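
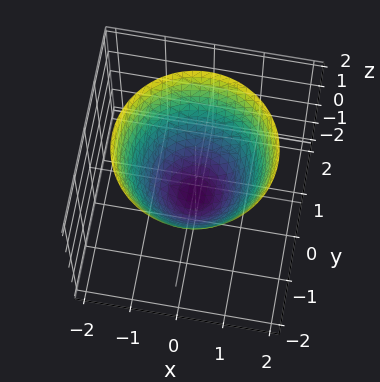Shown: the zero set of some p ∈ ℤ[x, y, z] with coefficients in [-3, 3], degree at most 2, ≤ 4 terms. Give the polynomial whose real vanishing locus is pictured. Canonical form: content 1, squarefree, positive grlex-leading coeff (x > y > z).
1. The degree is 2 — no degree-1 surface has this shape.
2. By symmetry, the z-axis is an axis of rotation, so x and y enter only as x² + y².
3. Against the integer gridlines: a circular section at z = 1 has radius between 1 and 2.
4. Assembling these constraints gives the stated polynomial.

3*x^2 + 3*y^2 - 3*z - 2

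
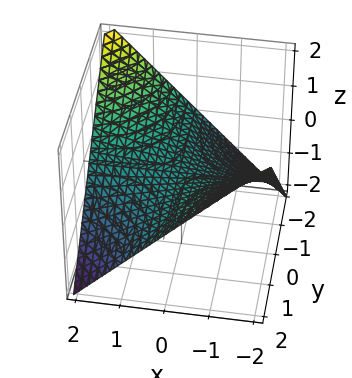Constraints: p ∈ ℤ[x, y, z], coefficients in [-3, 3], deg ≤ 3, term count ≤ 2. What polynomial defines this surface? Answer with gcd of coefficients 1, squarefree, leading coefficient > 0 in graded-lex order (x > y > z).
x*y + 2*z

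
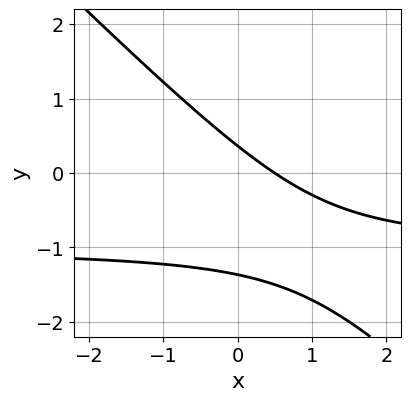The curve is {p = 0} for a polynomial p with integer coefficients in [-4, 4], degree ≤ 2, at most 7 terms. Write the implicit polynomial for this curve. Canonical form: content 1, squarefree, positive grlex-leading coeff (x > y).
First, degree: the shape is more complex than any degree-1 curve, so deg p = 2.
Finally, putting this together gives p.

2*x*y + 2*y^2 + 2*x + 2*y - 1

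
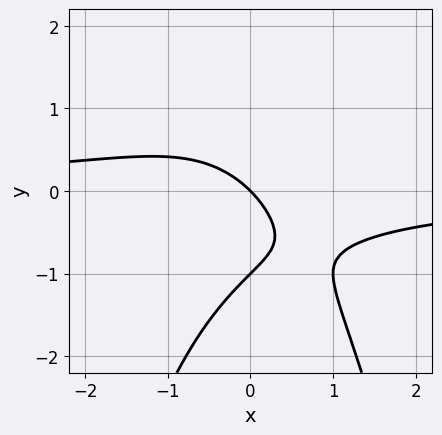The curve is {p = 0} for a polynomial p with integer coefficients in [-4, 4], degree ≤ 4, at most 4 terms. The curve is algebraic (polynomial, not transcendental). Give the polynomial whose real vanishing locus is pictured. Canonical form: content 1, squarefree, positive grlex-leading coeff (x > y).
x^2*y + y^2 + x + y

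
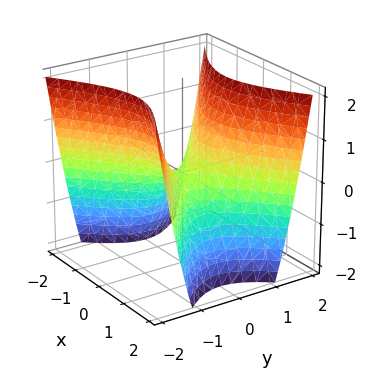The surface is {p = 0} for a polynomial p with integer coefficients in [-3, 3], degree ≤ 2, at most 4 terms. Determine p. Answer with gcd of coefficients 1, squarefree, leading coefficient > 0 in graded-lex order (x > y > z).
1. Degree: a saddle surface; a quadric, so deg p = 2.
2. Symmetries: the x ↦ −x reflection is a symmetry, so x appears only in even powers; the y ↦ −y reflection is a symmetry, so y appears only in even powers.
3. From the axis intercepts and sections: it meets the z-axis at z = 0 (among the integer gridlines); one y-axis crossing is at y = 0; it crosses the x-axis at the gridline x = 0.
4. Matching integer coefficients to the picture gives p.

2*x^2 - 3*y^2 + 2*z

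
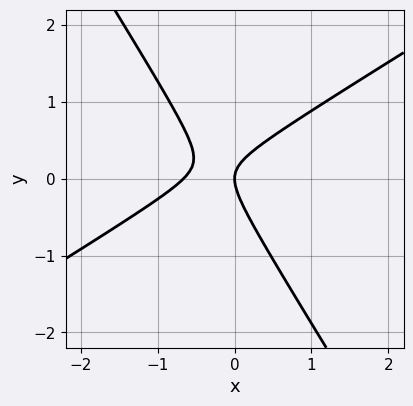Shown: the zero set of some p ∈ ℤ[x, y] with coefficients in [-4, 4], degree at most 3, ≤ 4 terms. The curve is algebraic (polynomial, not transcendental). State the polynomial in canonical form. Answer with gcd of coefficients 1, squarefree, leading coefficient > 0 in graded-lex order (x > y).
1. deg p = 2. A generic line meets the curve in up to 2 points.
2. From the visible intercepts: it meets the x-axis at x = 0 (among the integer gridlines); it crosses the y-axis at the gridline y = 0.
3. Fitting integer coefficients to these (and the overall shape) gives p.

3*x^2 - 3*x*y - 3*y^2 + 2*x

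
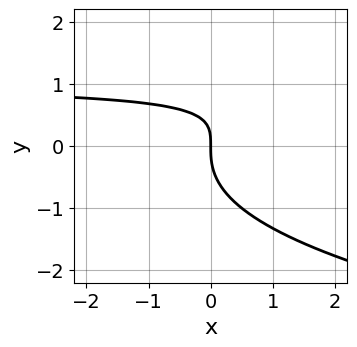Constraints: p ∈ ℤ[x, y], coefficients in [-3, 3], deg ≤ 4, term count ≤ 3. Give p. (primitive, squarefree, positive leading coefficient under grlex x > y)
y^3 - x*y + x

First, deg p = 3. No degree-2 curve has this shape.
Next, reading off the gridlines: it crosses the x-axis at the gridline x = 0; it meets the y-axis at y = 0 (among the integer gridlines).
Finally, assembling these constraints gives the stated polynomial.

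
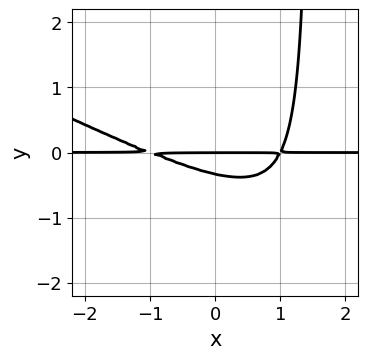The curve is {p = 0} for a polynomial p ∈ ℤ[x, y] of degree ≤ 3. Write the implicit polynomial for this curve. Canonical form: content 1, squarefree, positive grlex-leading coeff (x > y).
(a) The degree is 3 — no degree-2 curve has this shape.
(b) Against the integer gridlines: every point of the x-axis in the box is on the curve; it meets the y-axis at y = 0 (among the integer gridlines).
(c) Solving for integer coefficients yields p as stated.

x^2*y + 2*x*y^2 - 3*y^2 - y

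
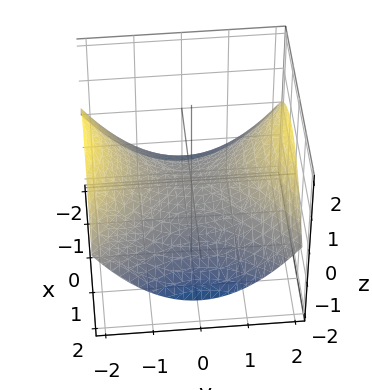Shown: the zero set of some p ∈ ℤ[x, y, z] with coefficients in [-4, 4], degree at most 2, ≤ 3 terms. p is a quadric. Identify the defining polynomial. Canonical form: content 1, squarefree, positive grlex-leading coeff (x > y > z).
x^2 - y^2 + 3*z

1. deg p = 2. A hyperbolic paraboloid; a quadric.
2. Symmetries: it's symmetric under y → −y, forcing even powers of y; the x ↦ −x reflection is a symmetry, so x appears only in even powers.
3. Against the integer gridlines: it meets the z-axis at z = 0 (among the integer gridlines); it crosses the x-axis at the gridline x = 0; one y-axis crossing is at y = 0.
4. Matching integer coefficients to the picture gives p.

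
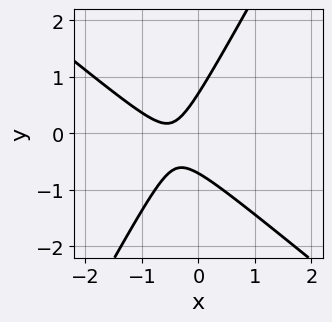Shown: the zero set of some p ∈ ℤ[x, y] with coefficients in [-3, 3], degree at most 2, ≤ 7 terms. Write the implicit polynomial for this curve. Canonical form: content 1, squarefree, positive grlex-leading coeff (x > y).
3*x^2 + 2*x*y - 2*y^2 + 3*x + 1

1. deg p = 2. No degree-1 curve has this shape.
2. Against the integer gridlines: the curve avoids every integer x-axis point in the box.
3. Fitting integer coefficients to these (and the overall shape) gives p.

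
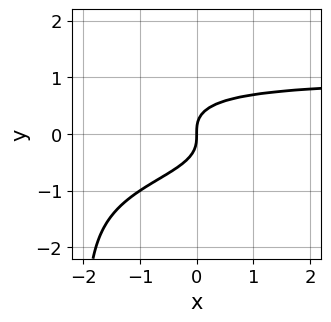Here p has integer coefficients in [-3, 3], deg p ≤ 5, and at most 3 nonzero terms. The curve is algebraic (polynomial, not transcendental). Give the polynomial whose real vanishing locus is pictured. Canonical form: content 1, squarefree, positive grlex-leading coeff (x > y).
x*y^3 + 2*y^3 - x

(a) Degree: no degree-3 curve has this shape, so deg p = 4.
(b) Against the integer gridlines: it meets the x-axis at x = 0 (among the integer gridlines); one y-axis crossing is at y = 0.
(c) Putting this together gives p.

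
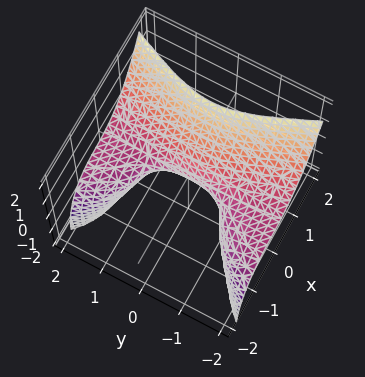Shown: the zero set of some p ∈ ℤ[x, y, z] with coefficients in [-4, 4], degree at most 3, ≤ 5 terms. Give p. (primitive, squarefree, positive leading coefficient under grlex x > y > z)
The degree is 3 — a generic line meets the surface in up to 3 points.
From the axis intercepts and sections: the visible y-axis segment lies entirely on the surface; it crosses the x-axis at the gridline x = 0; one z-axis crossing is at z = 0.
Matching integer coefficients to the picture gives p.

3*x^3 - 2*y^2*z + 3*x^2 - 2*z^2 + 2*x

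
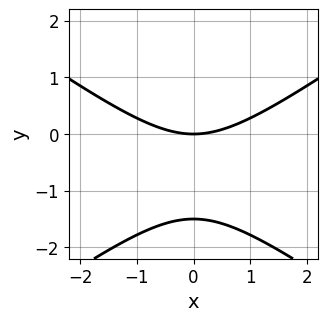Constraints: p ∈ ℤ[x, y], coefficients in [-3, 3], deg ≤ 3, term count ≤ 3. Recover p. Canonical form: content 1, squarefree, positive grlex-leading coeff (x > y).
x^2 - 2*y^2 - 3*y

1. The degree is 2 — the shape is more complex than any degree-1 curve.
2. Symmetries: it's symmetric under x → −x, forcing even powers of x.
3. Against the integer gridlines: it crosses the y-axis at the gridline y = 0; it crosses the x-axis at the gridline x = 0.
4. Assembling these constraints gives the stated polynomial.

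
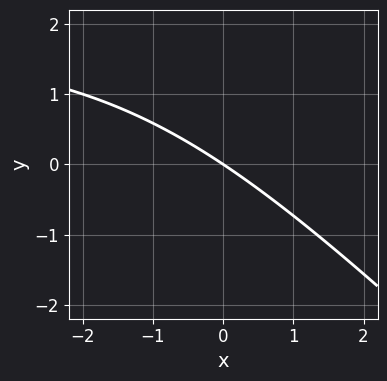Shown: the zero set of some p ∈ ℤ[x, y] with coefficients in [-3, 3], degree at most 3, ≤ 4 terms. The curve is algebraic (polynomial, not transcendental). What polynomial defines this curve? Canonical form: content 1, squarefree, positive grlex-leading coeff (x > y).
First, deg p = 2.
Then, reading off the gridlines: it crosses the y-axis at the gridline y = 0; it crosses the x-axis at the gridline x = 0.
Finally, the integer polynomial consistent with all of this is the stated p.

x*y + y^2 - 2*x - 3*y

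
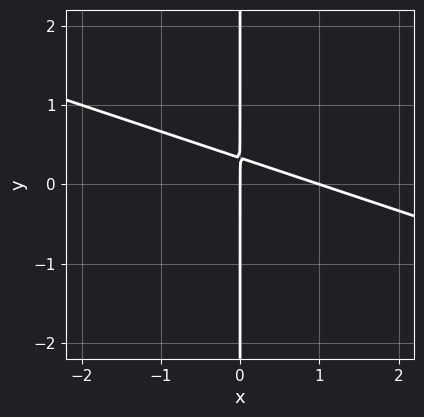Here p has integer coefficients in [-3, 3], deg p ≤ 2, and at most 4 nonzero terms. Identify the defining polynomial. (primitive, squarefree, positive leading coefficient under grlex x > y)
1. The degree is 2 — the shape is more complex than any degree-1 curve.
2. Checking where it meets the axes: among the integer gridlines, it crosses the x-axis at x ∈ {0, 1}; every point of the y-axis in the box is on the curve.
3. Fitting integer coefficients to these (and the overall shape) gives p.

x^2 + 3*x*y - x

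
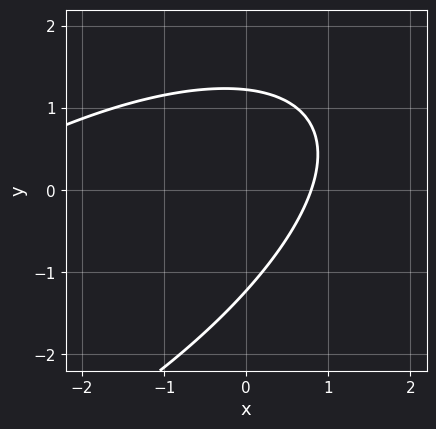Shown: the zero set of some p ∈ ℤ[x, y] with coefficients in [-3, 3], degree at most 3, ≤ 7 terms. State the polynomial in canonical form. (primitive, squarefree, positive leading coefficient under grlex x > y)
x^2 - 2*x*y + 2*y^2 + 3*x - 3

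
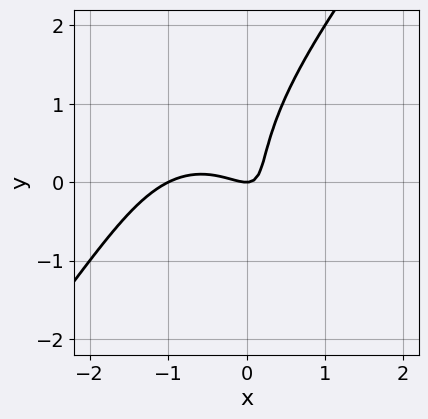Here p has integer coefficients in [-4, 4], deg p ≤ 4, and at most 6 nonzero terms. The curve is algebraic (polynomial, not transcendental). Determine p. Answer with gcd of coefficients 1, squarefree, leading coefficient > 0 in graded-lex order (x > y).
Degree: a generic line meets the curve in up to 3 points, so deg p = 3.
From the axis intercepts and sections: it meets the y-axis at y = 0 (among the integer gridlines); among the integer gridlines, it crosses the x-axis at x ∈ {-1, 0}.
Assembling these constraints gives the stated polynomial.

2*x^3 - y^3 + 2*x^2 + 3*x*y - y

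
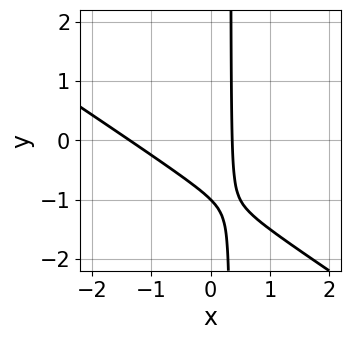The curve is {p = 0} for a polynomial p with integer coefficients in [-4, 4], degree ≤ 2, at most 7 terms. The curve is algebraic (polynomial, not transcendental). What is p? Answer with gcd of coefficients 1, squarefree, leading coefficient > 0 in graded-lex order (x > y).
1. deg p = 2.
2. Checking where it meets the axes: one y-axis crossing is at y = -1.
3. These observations pin down the coefficients.

2*x^2 + 3*x*y + 2*x - y - 1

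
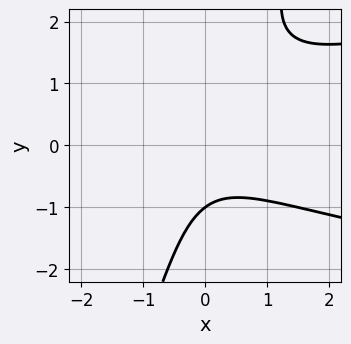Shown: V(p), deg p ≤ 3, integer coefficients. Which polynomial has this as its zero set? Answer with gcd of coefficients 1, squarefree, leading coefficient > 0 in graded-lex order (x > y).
deg p = 3. No degree-2 curve has this shape.
Checking where it meets the axes: it crosses the y-axis at the gridline y = -1; no x-intercept at any integer in the box.
Fitting integer coefficients to these (and the overall shape) gives p.

3*x*y^2 - y^3 - 2*x^2 - y - 2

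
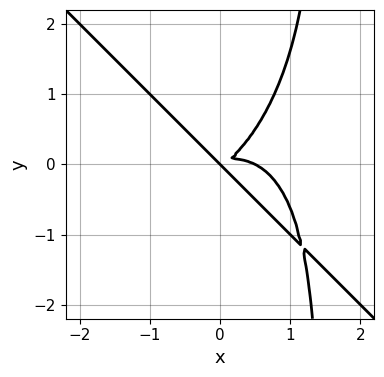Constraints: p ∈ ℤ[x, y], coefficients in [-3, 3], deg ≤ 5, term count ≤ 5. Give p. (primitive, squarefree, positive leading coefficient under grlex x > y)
2*x^4 + 2*x*y^3 - x^3 + 2*x^2*y - 3*y^3

(a) The degree is 4 — the shape is more complex than any degree-3 curve.
(b) Checking where it meets the axes: it meets the y-axis at y = 0 (among the integer gridlines); it meets the x-axis at x = 0 (among the integer gridlines).
(c) Fitting integer coefficients to these (and the overall shape) gives p.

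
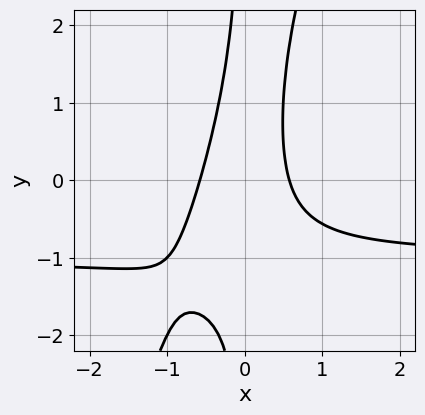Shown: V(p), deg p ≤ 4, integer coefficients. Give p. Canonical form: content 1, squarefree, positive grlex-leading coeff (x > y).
1. Degree: no degree-2 curve has this shape, so deg p = 3.
2. From the axis intercepts and sections: no y-intercept at any integer in the box.
3. The integer polynomial consistent with all of this is the stated p.

3*x^2*y - x*y^2 + 3*x^2 - 1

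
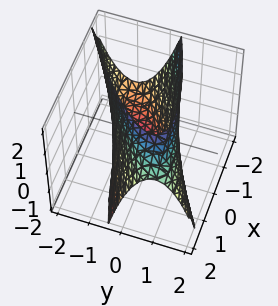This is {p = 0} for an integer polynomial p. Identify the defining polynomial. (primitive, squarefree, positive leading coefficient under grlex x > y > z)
x^2 - 3*x*y + x*z + 3*y^2 - 3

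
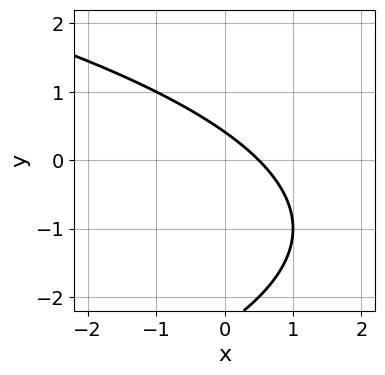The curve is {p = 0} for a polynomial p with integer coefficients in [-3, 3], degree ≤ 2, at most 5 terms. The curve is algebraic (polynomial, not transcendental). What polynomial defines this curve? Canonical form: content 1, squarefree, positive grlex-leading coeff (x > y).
(a) deg p = 2.
(b) Putting this together gives p.

y^2 + 2*x + 2*y - 1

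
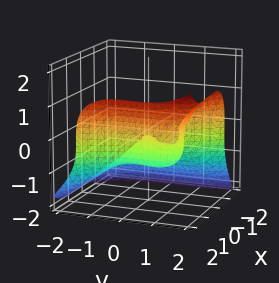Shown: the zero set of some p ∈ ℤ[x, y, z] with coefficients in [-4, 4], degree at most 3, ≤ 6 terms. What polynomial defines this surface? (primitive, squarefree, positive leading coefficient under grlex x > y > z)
First, the degree is 3 — a generic line meets the surface in up to 3 points.
Then, checking where it meets the axes: one x-axis crossing is at x = 0; among the integer gridlines, it crosses the y-axis at y ∈ {0, 1}; one z-axis crossing is at z = 0.
Finally, solving for integer coefficients yields p as stated.

2*x^3 + y^3 - 2*z^3 - 3*x^2 - y^2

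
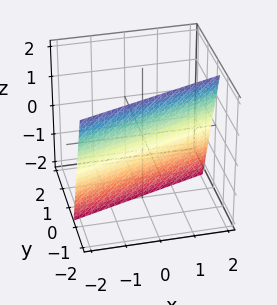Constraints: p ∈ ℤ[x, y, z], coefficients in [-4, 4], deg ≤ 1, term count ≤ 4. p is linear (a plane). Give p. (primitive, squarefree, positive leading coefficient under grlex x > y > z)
x - 3*y - z - 2

(a) Degree: every cross-section is a straight line — this is a plane, so deg p = 1.
(b) Observable constraints: it crosses the z-axis at the gridline z = -2; it crosses the x-axis at the gridline x = 2.
(c) The integer polynomial consistent with all of this is the stated p.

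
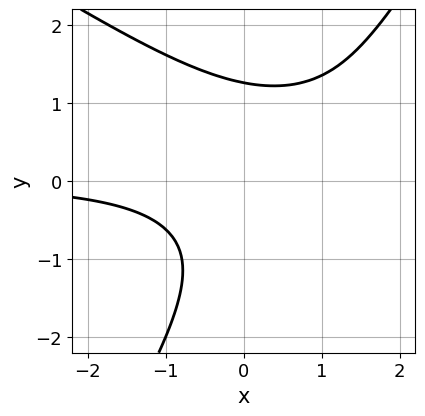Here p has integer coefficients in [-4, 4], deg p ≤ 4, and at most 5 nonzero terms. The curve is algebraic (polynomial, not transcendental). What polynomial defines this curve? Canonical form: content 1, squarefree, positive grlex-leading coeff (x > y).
(a) deg p = 3. A generic line meets the curve in up to 3 points.
(b) Checking where it meets the axes: the curve avoids every integer x-axis point in the box.
(c) Matching integer coefficients to the picture gives p.

x^2*y + x*y^2 - y^3 - 2*x*y + 2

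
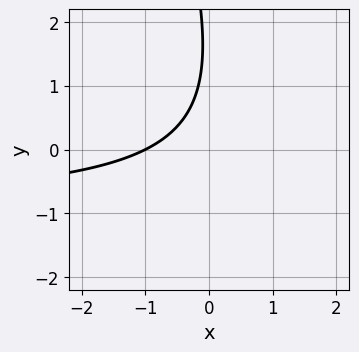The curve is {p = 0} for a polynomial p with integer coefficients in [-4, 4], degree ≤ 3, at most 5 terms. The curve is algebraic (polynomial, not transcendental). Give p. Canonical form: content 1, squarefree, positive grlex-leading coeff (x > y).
(a) deg p = 2.
(b) From the visible intercepts: it misses every integer gridline on the y-axis; it crosses the x-axis at the gridline x = -1.
(c) Solving for integer coefficients yields p as stated.

3*x*y + y^2 + 3*x - 3*y + 3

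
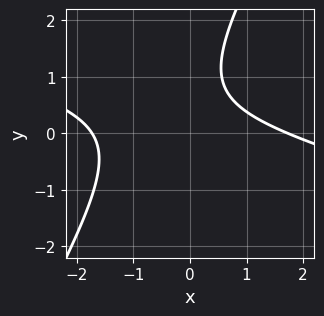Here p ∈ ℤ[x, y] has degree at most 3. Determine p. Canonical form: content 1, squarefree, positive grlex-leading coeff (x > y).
First, degree: no degree-1 curve has this shape, so deg p = 2.
Then, reading off the gridlines: no y-intercept at any integer in the box.
Finally, matching integer coefficients to the picture gives p.

x^2 + 3*x*y - 2*y^2 + 3*y - 3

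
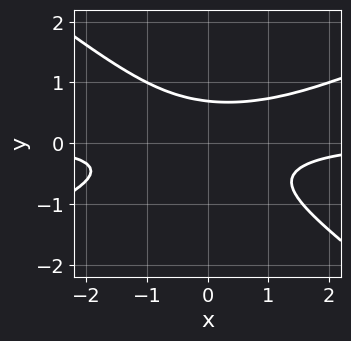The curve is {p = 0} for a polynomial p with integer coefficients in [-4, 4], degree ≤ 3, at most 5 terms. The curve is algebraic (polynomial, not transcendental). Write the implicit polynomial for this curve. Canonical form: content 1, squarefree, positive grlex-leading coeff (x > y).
Degree: a generic line meets the curve in up to 3 points, so deg p = 3.
Checking where it meets the axes: it misses every integer gridline on the x-axis.
Putting this together gives p.

x^2*y - x*y^2 - 3*y^3 + 1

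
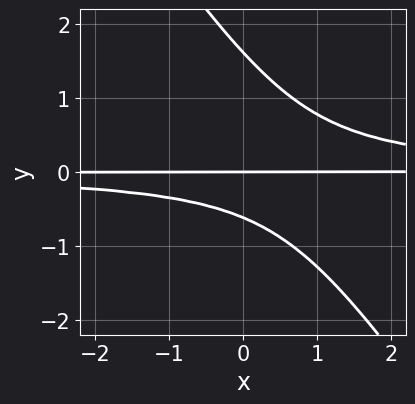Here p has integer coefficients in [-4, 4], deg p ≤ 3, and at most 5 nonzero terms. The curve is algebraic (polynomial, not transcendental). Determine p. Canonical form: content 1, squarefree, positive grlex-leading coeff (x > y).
3*x*y^2 + 2*y^3 - 2*y^2 - 2*y

deg p = 3. A generic line meets the curve in up to 3 points.
Checking where it meets the axes: it crosses the y-axis at the gridline y = 0; the visible x-axis segment lies entirely on the curve.
Putting this together gives p.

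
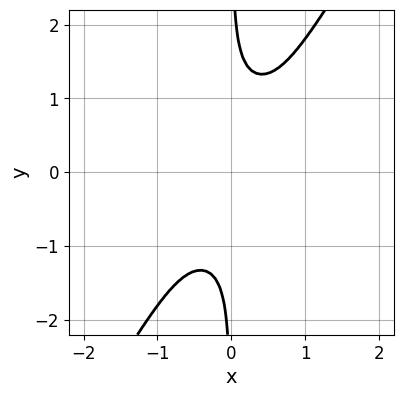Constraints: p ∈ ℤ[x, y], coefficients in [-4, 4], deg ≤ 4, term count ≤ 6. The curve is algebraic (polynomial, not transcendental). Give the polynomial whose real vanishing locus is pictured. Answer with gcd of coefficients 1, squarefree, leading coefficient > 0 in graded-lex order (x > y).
First, deg p = 4. The shape is more complex than any degree-3 curve.
Next, checking where it meets the axes: no y-intercept at any integer in the box; it misses every integer gridline on the x-axis.
Finally, these observations pin down the coefficients.

x^4 + 3*x^2*y^2 - 2*x*y^3 + 1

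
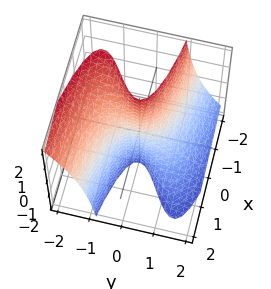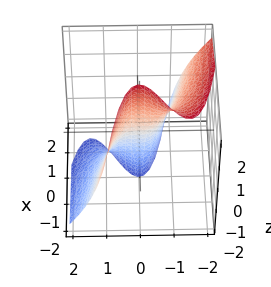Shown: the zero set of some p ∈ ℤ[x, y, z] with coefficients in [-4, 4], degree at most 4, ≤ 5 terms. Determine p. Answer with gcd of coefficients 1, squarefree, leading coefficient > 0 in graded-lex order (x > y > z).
y^3 + y^2*z + x

The degree is 3 — the shape is more complex than any degree-2 surface.
From the axis intercepts and sections: one x-axis crossing is at x = 0; it crosses the y-axis at the gridline y = 0.
Matching integer coefficients to the picture gives p. Check: (0, 0, 2) on the z-axis lies on the surface, and p(0, 0, 2) = 0. ✓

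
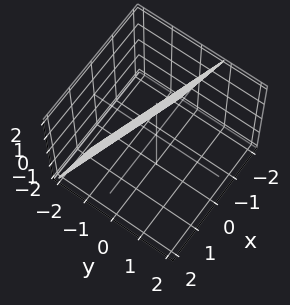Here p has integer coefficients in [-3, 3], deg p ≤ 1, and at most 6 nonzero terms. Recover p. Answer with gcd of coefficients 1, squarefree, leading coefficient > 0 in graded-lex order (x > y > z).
x + 3*y - z + 2

(a) deg p = 1. The surface is flat (a plane).
(b) Against the integer gridlines: one z-axis crossing is at z = 2; one x-axis crossing is at x = -2.
(c) Assembling these constraints gives the stated polynomial.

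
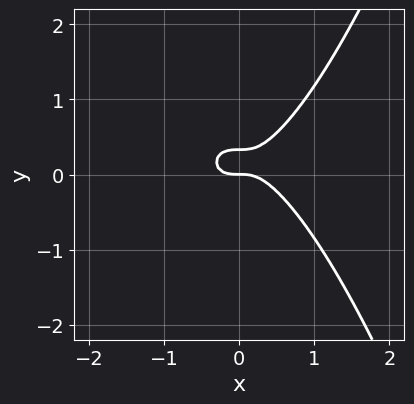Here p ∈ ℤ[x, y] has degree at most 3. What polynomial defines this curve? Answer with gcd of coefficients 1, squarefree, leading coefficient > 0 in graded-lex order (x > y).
First, the degree is 3 — the shape is more complex than any degree-2 curve.
Then, from the visible intercepts: one x-axis crossing is at x = 0; it crosses the y-axis at the gridline y = 0.
Finally, fitting integer coefficients to these (and the overall shape) gives p.

3*x^3 - 3*y^2 + y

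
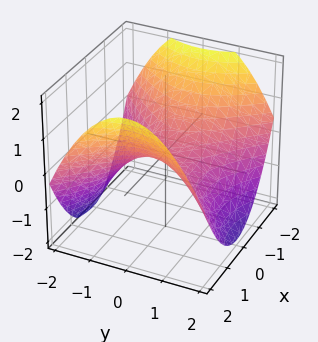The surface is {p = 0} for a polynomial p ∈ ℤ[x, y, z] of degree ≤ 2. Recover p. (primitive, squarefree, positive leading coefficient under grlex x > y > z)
(a) deg p = 2. A saddle surface; a quadric.
(b) Symmetries: it's symmetric under x → −x, forcing even powers of x; the y ↦ −y reflection is a symmetry, so y appears only in even powers.
(c) Reading off the gridlines: it crosses the z-axis at the gridline z = 0; it crosses the x-axis at the gridline x = 0.
(d) Together with the visible shape, these determine p as stated.

x^2 - y^2 - 2*z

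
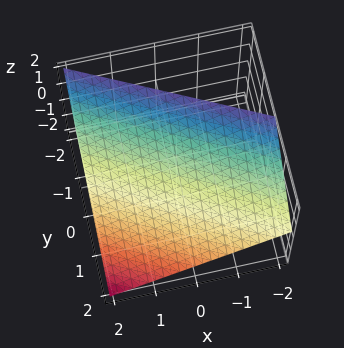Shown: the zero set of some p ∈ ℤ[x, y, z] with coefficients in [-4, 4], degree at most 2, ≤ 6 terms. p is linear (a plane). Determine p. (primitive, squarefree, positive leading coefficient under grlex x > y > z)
1. deg p = 1.
2. Observable constraints: one z-axis crossing is at z = 1; one x-axis crossing is at x = 2; it meets the y-axis at y = 1 (among the integer gridlines).
3. Matching integer coefficients to the picture gives p.

x + 2*y + 2*z - 2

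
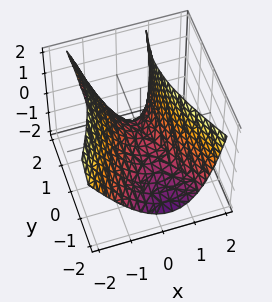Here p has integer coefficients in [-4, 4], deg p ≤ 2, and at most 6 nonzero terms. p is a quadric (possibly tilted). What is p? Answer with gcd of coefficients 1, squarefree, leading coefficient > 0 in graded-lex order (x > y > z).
3*x^2 + x*z - y^2 + y*z - 2*z

First, the degree is 2 — the shape is more complex than any degree-1 surface.
Then, from the visible intercepts: it crosses the y-axis at the gridline y = 0; one x-axis crossing is at x = 0; one z-axis crossing is at z = 0.
Finally, matching integer coefficients to the picture gives p.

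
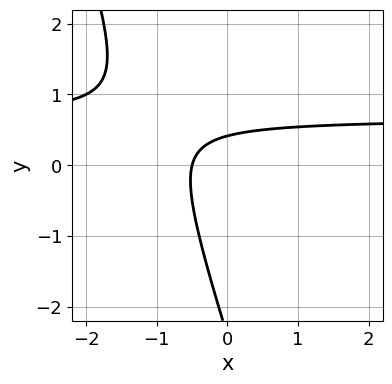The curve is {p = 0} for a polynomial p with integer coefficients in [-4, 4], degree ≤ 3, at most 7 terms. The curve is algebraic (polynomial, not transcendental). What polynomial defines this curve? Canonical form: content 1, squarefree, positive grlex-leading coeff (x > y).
The degree is 2 — no degree-1 curve has this shape.
Putting this together gives p.

3*x*y + y^2 - 2*x + 2*y - 1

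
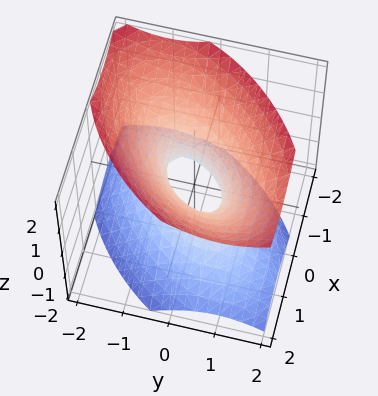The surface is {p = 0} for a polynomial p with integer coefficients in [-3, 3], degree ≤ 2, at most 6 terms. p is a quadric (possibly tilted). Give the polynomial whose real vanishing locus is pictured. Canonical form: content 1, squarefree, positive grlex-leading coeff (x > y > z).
deg p = 2. A generic line meets the surface in up to 2 points.
From the visible intercepts: no z-intercept at any integer in the box.
Fitting integer coefficients to these (and the overall shape) gives p.

3*x^2 - 3*x*y + 3*y^2 - 3*z^2 - 1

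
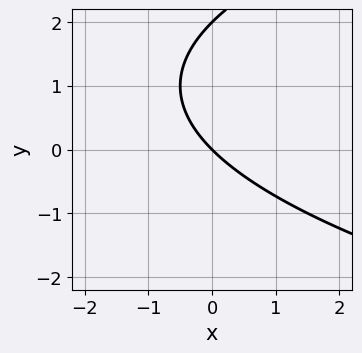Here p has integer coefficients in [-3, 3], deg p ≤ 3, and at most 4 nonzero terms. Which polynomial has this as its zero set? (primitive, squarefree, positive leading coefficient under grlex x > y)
y^2 - 2*x - 2*y

1. Degree: a generic line meets the curve in up to 2 points, so deg p = 2.
2. Against the integer gridlines: the y-axis gridline crossings are at y ∈ {0, 2}; it meets the x-axis at x = 0 (among the integer gridlines).
3. Putting this together gives p.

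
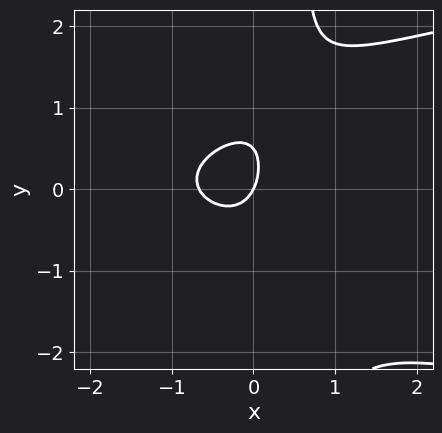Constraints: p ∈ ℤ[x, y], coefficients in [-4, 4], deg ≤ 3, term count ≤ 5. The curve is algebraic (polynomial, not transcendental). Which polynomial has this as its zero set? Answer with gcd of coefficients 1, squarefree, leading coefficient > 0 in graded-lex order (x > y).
3*x*y^2 - 3*x^2 - 2*y^2 - 2*x + y

(a) deg p = 3. A generic line meets the curve in up to 3 points.
(b) Observable constraints: one x-axis crossing is at x = 0; it crosses the y-axis at the gridline y = 0.
(c) Matching integer coefficients to the picture gives p.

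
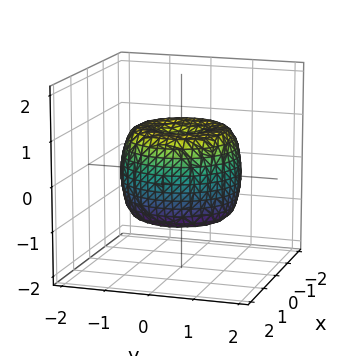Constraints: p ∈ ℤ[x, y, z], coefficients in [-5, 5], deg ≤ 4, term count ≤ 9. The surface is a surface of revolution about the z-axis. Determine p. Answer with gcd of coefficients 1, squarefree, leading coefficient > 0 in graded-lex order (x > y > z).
2*x^4 + 4*x^2*y^2 + 2*y^4 - 3*x^2 - 3*y^2 + 2*z^2 - 1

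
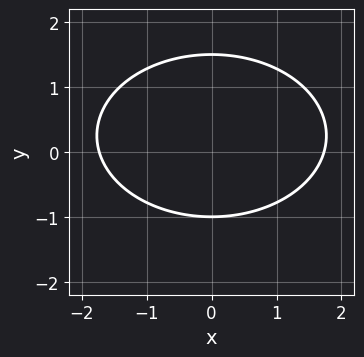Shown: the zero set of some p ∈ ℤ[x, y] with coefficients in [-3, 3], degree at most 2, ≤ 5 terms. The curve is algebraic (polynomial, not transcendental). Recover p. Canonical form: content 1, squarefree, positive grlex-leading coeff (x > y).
x^2 + 2*y^2 - y - 3

First, degree: a generic line meets the curve in up to 2 points, so deg p = 2.
Next, symmetries: mirror symmetry x ↦ −x ⇒ only even powers of x.
Then, from the visible intercepts: it meets the y-axis at y = -1 (among the integer gridlines).
Finally, assembling these constraints gives the stated polynomial.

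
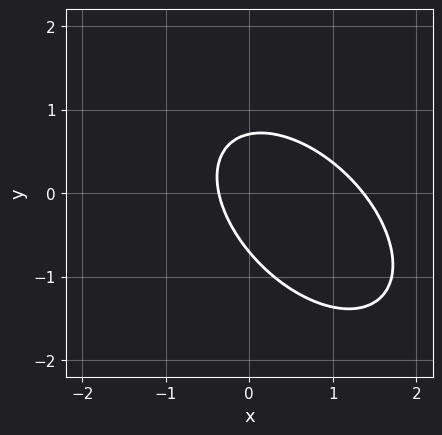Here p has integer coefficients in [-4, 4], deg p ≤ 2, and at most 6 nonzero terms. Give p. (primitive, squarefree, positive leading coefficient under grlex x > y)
2*x^2 + 2*x*y + 2*y^2 - 2*x - 1

(a) deg p = 2. A generic line meets the curve in up to 2 points.
(b) The integer polynomial consistent with all of this is the stated p.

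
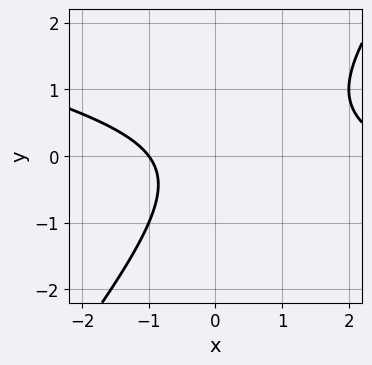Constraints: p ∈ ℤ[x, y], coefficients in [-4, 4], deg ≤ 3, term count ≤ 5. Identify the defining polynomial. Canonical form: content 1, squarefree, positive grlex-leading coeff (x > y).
(a) deg p = 2. A generic line meets the curve in up to 2 points.
(b) Reading off the gridlines: one x-axis crossing is at x = -1; it misses every integer gridline on the y-axis.
(c) Fitting integer coefficients to these (and the overall shape) gives p.

x^2 + 3*x*y - 3*y^2 - 2*x - 3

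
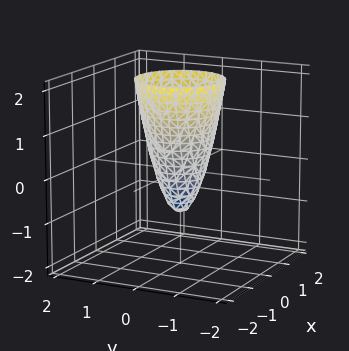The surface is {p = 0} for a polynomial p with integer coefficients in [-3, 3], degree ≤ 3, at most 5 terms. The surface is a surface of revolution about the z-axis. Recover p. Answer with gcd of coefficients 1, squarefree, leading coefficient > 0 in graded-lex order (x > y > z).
deg p = 2. No degree-1 surface has this shape.
By symmetry, every cross-section ⟂ z is a circle, so x, y appear only via x² + y².
Observable constraints: one z-axis crossing is at z = -1; a circular section at z = 2 has radius exactly 1.
Fitting integer coefficients to these (and the overall shape) gives p.

3*x^2 + 3*y^2 - z - 1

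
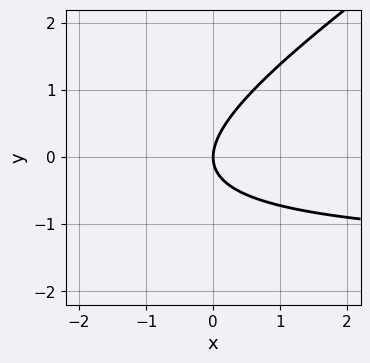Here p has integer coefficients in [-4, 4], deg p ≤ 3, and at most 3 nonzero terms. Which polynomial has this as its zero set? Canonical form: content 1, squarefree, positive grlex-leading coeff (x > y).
2*x*y - 3*y^2 + 3*x

First, deg p = 2. The shape is more complex than any degree-1 curve.
Next, against the integer gridlines: one y-axis crossing is at y = 0; it crosses the x-axis at the gridline x = 0.
Finally, these observations pin down the coefficients.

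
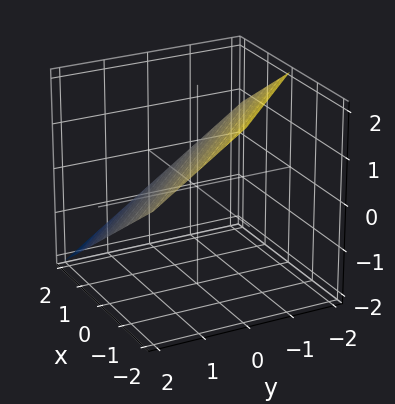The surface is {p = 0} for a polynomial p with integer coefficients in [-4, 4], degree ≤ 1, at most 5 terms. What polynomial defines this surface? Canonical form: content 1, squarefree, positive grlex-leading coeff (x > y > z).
The degree is 1 — the surface is flat (a plane).
Reading off the gridlines: one x-axis crossing is at x = 1; it meets the y-axis at y = 1 (among the integer gridlines).
Fitting integer coefficients to these (and the overall shape) gives p.

2*x + 2*y + 3*z - 2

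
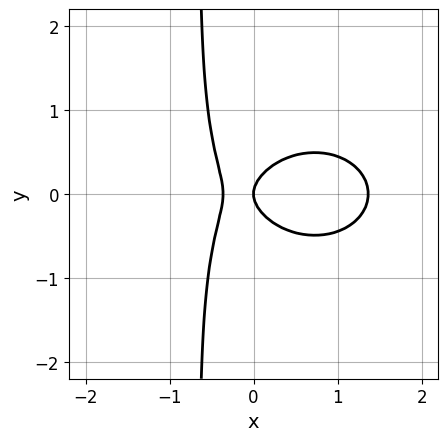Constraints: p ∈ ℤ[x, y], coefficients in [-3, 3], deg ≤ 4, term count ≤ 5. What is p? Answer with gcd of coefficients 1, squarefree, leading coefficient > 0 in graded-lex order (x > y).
2*x^3 + 3*x*y^2 - 2*x^2 + 2*y^2 - x

1. The degree is 3 — no degree-2 curve has this shape.
2. Symmetries: mirror symmetry y ↦ −y ⇒ only even powers of y.
3. From the axis intercepts and sections: it meets the x-axis at x = 0 (among the integer gridlines); it crosses the y-axis at the gridline y = 0.
4. Solving for integer coefficients yields p as stated.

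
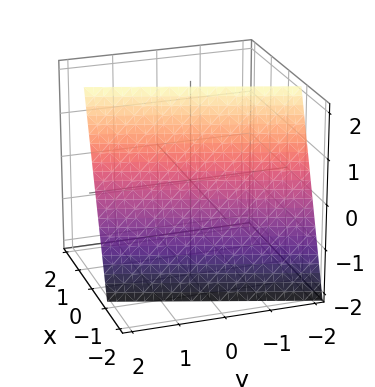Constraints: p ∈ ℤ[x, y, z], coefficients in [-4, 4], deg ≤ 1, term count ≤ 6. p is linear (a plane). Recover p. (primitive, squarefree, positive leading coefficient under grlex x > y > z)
deg p = 1. Every cross-section is a straight line — this is a plane.
Reading off the gridlines: it crosses the y-axis at the gridline y = 2; it meets the z-axis at z = 2 (among the integer gridlines).
These observations pin down the coefficients.

3*x - y - z + 2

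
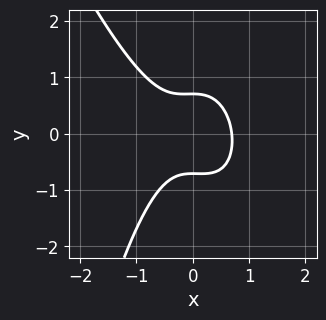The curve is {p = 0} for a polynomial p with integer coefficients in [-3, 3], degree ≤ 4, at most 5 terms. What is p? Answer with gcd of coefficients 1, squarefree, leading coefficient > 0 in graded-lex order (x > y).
3*x^3 + x^2*y + 2*y^2 - 1

(a) Degree: the shape is more complex than any degree-2 curve, so deg p = 3.
(b) Matching integer coefficients to the picture gives p.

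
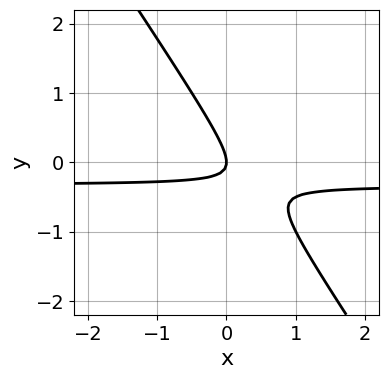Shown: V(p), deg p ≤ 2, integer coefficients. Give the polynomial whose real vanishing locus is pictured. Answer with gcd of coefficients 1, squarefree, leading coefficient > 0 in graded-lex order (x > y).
3*x*y + 2*y^2 + x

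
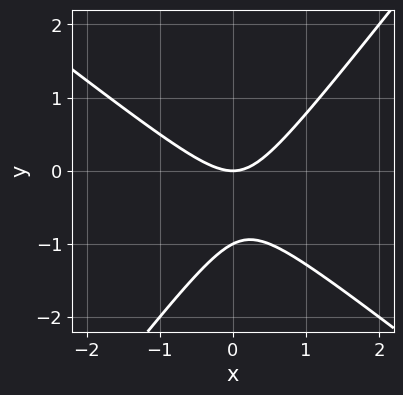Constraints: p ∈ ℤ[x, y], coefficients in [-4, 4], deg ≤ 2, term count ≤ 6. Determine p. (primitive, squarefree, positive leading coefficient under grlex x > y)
(a) The degree is 2 — a generic line meets the curve in up to 2 points.
(b) Checking where it meets the axes: the y-axis gridline crossings are at y ∈ {-1, 0}; it crosses the x-axis at the gridline x = 0.
(c) The integer polynomial consistent with all of this is the stated p.

2*x^2 + x*y - 2*y^2 - 2*y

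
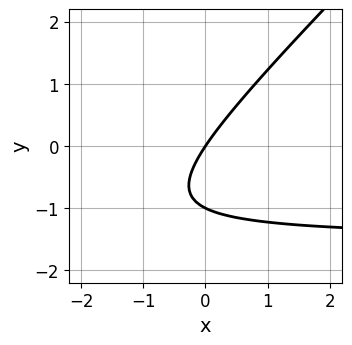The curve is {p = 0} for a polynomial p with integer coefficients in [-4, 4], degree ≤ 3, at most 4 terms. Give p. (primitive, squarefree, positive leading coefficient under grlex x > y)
2*x*y - 2*y^2 + 3*x - 2*y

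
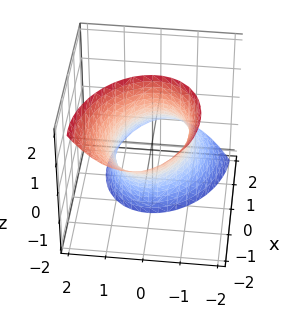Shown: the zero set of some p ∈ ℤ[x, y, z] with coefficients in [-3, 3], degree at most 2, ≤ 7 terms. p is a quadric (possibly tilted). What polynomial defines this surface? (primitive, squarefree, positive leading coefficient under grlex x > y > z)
2*x^2 + x*y + 3*x*z + 3*y^2 - 3

deg p = 2.
Against the integer gridlines: the surface avoids every integer z-axis point in the box; the y-axis gridline crossings are at y ∈ {-1, 1}.
These observations pin down the coefficients.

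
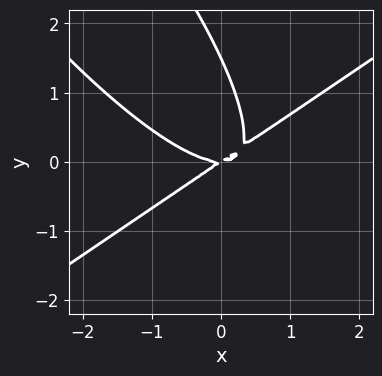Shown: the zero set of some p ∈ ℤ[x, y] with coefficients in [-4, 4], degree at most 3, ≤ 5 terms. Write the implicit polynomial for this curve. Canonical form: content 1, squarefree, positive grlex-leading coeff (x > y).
2*x^3 - 3*x*y^2 - 2*y^3 - 2*x*y + 3*y^2

1. deg p = 3.
2. From the axis intercepts and sections: it crosses the x-axis at the gridline x = 0; it meets the y-axis at y = 0 (among the integer gridlines).
3. The integer polynomial consistent with all of this is the stated p.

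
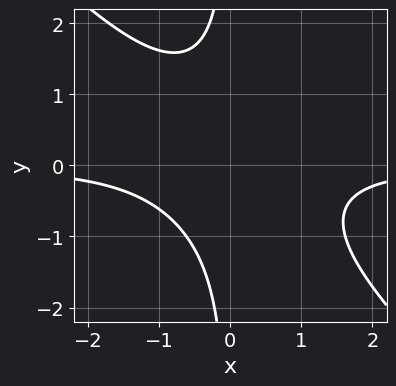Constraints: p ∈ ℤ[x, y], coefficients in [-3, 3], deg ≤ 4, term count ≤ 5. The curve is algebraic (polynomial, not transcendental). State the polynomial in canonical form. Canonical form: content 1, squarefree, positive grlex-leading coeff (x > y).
x^2*y + x*y^2 + 1

First, deg p = 3.
Next, reading off the gridlines: it misses every integer gridline on the y-axis; it misses every integer gridline on the x-axis.
Finally, these observations pin down the coefficients.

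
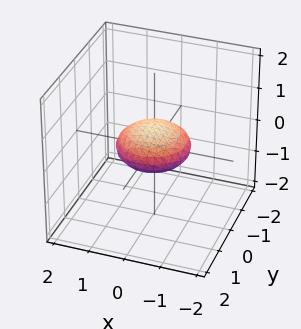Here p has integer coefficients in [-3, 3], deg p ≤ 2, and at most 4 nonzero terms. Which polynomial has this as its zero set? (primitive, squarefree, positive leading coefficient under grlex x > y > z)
x^2 + y^2 + 3*z^2 - 1

deg p = 2. Bounded and convex; a quadric.
Symmetries: rotational symmetry about the z-axis ⇒ p depends on x, y only through x² + y²; the z ↦ −z reflection is a symmetry, so z appears only in even powers.
Checking where it meets the axes: a circular section at z = 0 has radius exactly 1; the y-axis gridline crossings are at y ∈ {-1, 1}; the x-axis gridline crossings are at x ∈ {-1, 1}.
The integer polynomial consistent with all of this is the stated p.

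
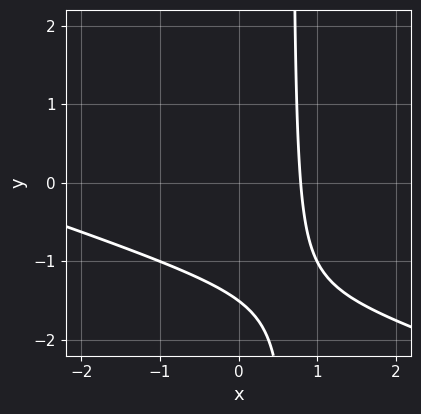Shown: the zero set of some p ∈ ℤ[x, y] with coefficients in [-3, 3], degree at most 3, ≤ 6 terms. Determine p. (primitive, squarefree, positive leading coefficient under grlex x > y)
x^2 + 3*x*y + 3*x - 2*y - 3

deg p = 2.
Matching integer coefficients to the picture gives p.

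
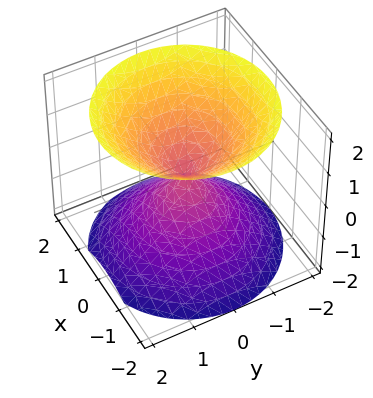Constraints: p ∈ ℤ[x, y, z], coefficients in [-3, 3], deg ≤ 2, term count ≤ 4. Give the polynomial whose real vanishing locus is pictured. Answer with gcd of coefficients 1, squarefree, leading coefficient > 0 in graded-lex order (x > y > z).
x^2 + y^2 - z^2

The picture has 2 separate pieces. They look like related sheets of one shape, so recover p as a whole.
The degree is 2 — two nappes meeting at a single point; a quadric.
Symmetries: it's symmetric under z → −z, forcing even powers of z; rotational symmetry about the z-axis ⇒ p depends on x, y only through x² + y².
Against the integer gridlines: it crosses the x-axis at the gridline x = 0; a circular section at z = 1 has radius exactly 1; it crosses the y-axis at the gridline y = 0.
Solving for integer coefficients yields p as stated.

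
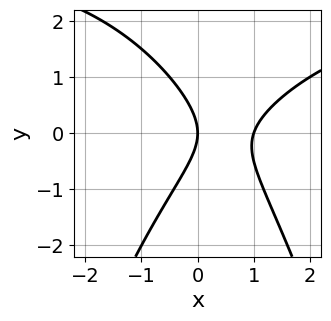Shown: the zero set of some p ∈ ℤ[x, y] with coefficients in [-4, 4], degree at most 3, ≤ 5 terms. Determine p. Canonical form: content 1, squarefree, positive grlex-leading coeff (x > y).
x^2*y - 3*x^2 + 2*y^2 + 3*x

1. The degree is 3 — a generic line meets the curve in up to 3 points.
2. From the axis intercepts and sections: the x-axis gridline crossings are at x ∈ {0, 1}; it crosses the y-axis at the gridline y = 0.
3. These observations pin down the coefficients.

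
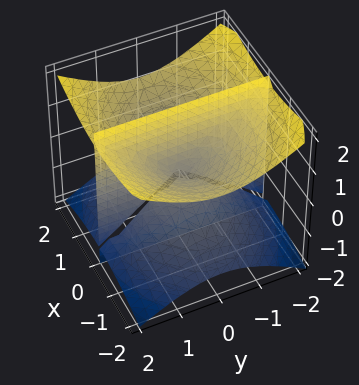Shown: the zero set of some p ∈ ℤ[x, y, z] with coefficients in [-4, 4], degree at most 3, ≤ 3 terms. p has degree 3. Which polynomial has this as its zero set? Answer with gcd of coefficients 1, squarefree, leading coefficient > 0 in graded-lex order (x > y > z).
x^3 + 2*x*y^2 - 3*x*z^2

(a) I count 3 distinct pieces. They look like related sheets of one shape, so recover p as a whole.
(b) The degree is 3 — a generic line meets the surface in up to 3 points.
(c) From the axis intercepts and sections: the visible y-axis segment lies entirely on the surface; it meets the x-axis at x = 0 (among the integer gridlines); the visible z-axis segment lies entirely on the surface.
(d) Matching integer coefficients to the picture gives p.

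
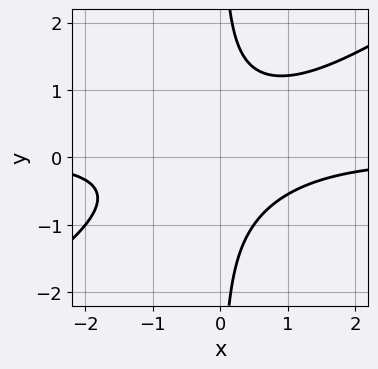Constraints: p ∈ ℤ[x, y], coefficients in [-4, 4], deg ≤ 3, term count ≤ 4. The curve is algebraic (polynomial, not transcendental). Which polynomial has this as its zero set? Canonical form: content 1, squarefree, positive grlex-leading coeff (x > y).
First, the degree is 3 — no degree-2 curve has this shape.
Then, reading off the gridlines: it misses every integer gridline on the x-axis; no y-intercept at any integer in the box.
Finally, putting this together gives p.

2*x^2*y - 3*x*y^2 + 2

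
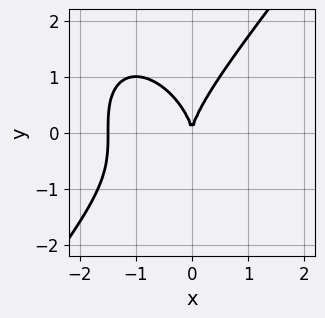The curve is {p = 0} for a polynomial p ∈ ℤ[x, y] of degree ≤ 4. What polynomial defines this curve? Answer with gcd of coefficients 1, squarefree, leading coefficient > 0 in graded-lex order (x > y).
2*x^3 - y^3 + 3*x^2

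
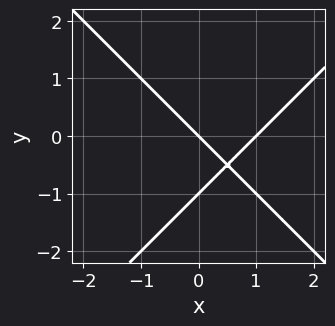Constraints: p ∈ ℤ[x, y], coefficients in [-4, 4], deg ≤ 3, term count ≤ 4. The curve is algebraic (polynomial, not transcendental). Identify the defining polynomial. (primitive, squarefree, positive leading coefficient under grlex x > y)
x^2 - y^2 - x - y

First, degree: a generic line meets the curve in up to 2 points, so deg p = 2.
Then, reading off the gridlines: the y-axis gridline crossings are at y ∈ {-1, 0}; the x-axis gridline crossings are at x ∈ {0, 1}.
Finally, solving for integer coefficients yields p as stated.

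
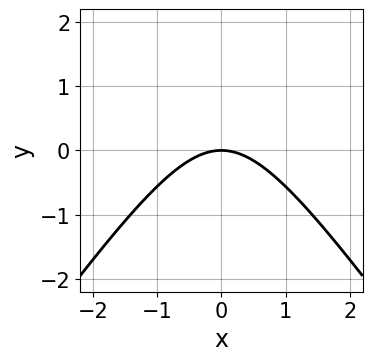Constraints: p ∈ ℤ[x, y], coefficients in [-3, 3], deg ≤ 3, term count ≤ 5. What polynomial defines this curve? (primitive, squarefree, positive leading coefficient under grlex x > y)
(a) Degree: a generic line meets the curve in up to 2 points, so deg p = 2.
(b) Symmetries: mirror symmetry x ↦ −x ⇒ only even powers of x.
(c) Observable constraints: one x-axis crossing is at x = 0; one y-axis crossing is at y = 0.
(d) Fitting integer coefficients to these (and the overall shape) gives p.

2*x^2 - y^2 + 3*y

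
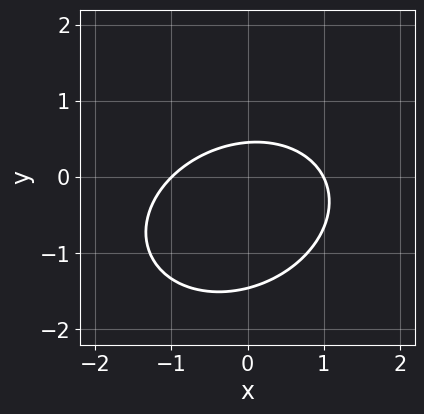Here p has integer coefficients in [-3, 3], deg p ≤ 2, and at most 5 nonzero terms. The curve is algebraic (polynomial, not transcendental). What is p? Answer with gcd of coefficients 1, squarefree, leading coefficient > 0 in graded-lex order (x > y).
2*x^2 - x*y + 3*y^2 + 3*y - 2

1. deg p = 2.
2. Observable constraints: the x-axis gridline crossings are at x ∈ {-1, 1}.
3. These observations pin down the coefficients.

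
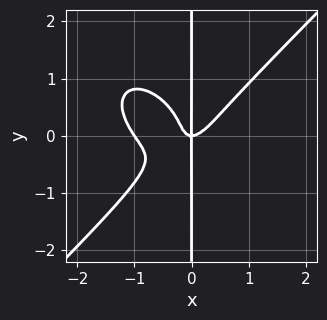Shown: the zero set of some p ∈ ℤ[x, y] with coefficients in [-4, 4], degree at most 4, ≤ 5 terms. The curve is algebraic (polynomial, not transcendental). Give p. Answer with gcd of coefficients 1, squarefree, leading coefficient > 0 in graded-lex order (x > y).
3*x^4 - 3*x*y^3 + 3*x^3 - 3*x^2*y - x*y

First, deg p = 4. A generic line meets the curve in up to 4 points.
Next, from the visible intercepts: the visible y-axis segment lies entirely on the curve; the x-axis gridline crossings are at x ∈ {-1, 0}.
Finally, the integer polynomial consistent with all of this is the stated p.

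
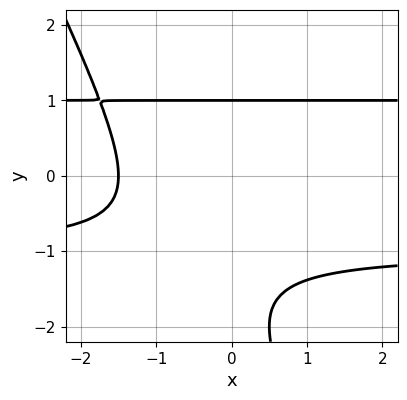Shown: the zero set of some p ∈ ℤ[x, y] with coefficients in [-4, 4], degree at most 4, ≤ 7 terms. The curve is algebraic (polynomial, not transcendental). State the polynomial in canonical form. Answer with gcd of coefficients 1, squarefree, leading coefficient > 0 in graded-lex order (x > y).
2*x*y^2 + y^3 + 2*y^2 - 2*x - 3

The degree is 3 — a generic line meets the curve in up to 3 points.
Checking where it meets the axes: it crosses the y-axis at the gridline y = 1.
Together with the visible shape, these determine p as stated.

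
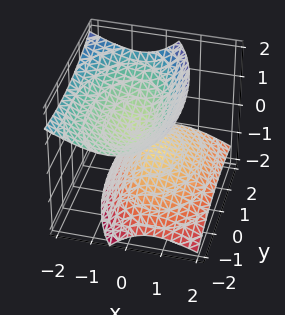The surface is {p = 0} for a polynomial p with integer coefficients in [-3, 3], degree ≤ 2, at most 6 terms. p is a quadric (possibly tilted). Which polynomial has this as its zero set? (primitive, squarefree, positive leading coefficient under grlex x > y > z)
3*x^2 + 3*x*z + y^2 + y*z - 3*z^2 + 1

1. There are 2 components. They look like related sheets of one shape, so recover p as a whole.
2. The degree is 2 — the shape is more complex than any degree-1 surface.
3. From the axis intercepts and sections: the surface avoids every integer y-axis point in the box; the surface avoids every integer x-axis point in the box.
4. The integer polynomial consistent with all of this is the stated p.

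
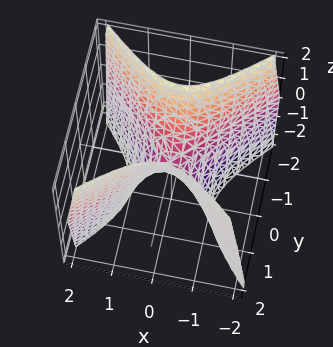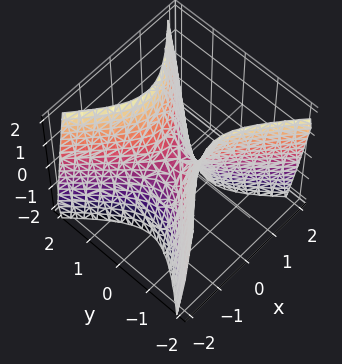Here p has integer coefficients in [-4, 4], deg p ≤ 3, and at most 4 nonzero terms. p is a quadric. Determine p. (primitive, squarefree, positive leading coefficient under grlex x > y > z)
The degree is 2 — a saddle surface; a quadric.
Symmetries: it's symmetric under y → −y, forcing even powers of y; mirror symmetry x ↦ −x ⇒ only even powers of x.
Observable constraints: it crosses the x-axis at the gridline x = 0; it meets the y-axis at y = 0 (among the integer gridlines); it crosses the z-axis at the gridline z = 0.
Putting this together gives p.

2*x^2 - 2*y^2 + z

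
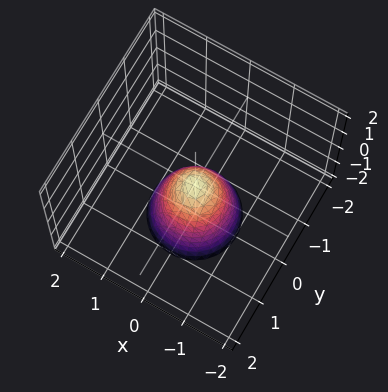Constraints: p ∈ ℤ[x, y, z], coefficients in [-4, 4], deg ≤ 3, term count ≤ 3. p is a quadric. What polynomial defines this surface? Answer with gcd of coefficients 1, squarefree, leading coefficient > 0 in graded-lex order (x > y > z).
2*x^2 + 2*y^2 + z

(a) The degree is 2 — a paraboloid; a quadric.
(b) By symmetry, every cross-section ⟂ z is a circle, so x, y appear only via x² + y².
(c) From the visible intercepts: a circular section at z = -1 has radius between 0 and 1; one y-axis crossing is at y = 0; it crosses the x-axis at the gridline x = 0; one z-axis crossing is at z = 0.
(d) Solving for integer coefficients yields p as stated.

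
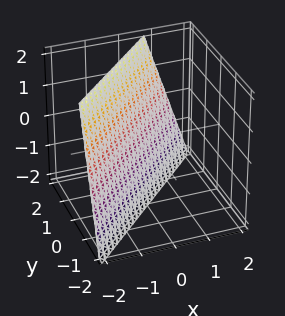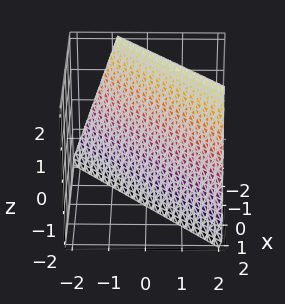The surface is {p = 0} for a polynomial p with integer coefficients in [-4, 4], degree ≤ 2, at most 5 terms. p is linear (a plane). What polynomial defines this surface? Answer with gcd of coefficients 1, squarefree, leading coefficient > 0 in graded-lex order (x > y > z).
1. The degree is 1 — every cross-section is a straight line — this is a plane.
2. From the axis intercepts and sections: it meets the z-axis at z = -2 (among the integer gridlines).
3. Fitting integer coefficients to these (and the overall shape) gives p.

3*x - 3*y + z + 2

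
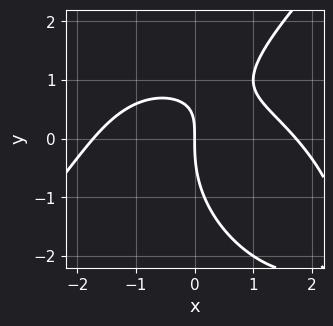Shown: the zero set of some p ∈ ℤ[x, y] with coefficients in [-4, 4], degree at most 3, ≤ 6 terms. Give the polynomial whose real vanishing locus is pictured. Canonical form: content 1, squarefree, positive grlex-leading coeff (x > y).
x^3 - y^3 + 3*x*y - 3*x

The degree is 3 — the shape is more complex than any degree-2 curve.
Reading off the gridlines: it crosses the x-axis at the gridline x = 0; it meets the y-axis at y = 0 (among the integer gridlines).
Assembling these constraints gives the stated polynomial.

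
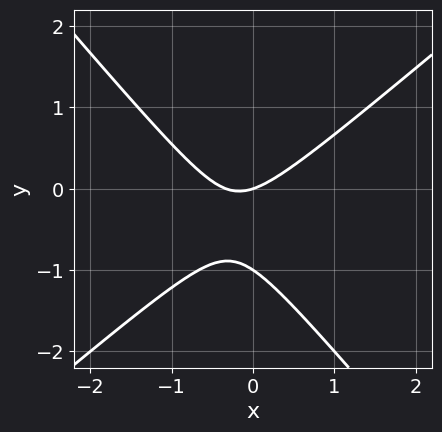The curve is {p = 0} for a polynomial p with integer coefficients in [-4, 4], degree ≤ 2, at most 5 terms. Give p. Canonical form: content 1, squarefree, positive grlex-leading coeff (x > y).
3*x^2 - x*y - 3*y^2 + x - 3*y

The degree is 2 — a generic line meets the curve in up to 2 points.
Checking where it meets the axes: the y-axis gridline crossings are at y ∈ {-1, 0}; it crosses the x-axis at the gridline x = 0.
The integer polynomial consistent with all of this is the stated p.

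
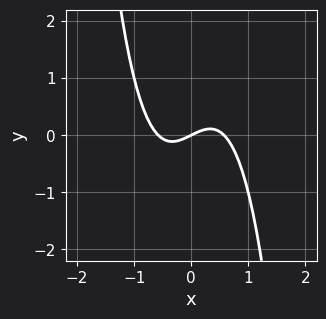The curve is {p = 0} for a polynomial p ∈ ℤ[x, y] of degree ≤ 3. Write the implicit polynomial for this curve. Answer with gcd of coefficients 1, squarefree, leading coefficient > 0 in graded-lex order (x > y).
deg p = 3. The shape is more complex than any degree-2 curve.
Checking where it meets the axes: one y-axis crossing is at y = 0; one x-axis crossing is at x = 0.
Together with the visible shape, these determine p as stated.

3*x^3 - x + 2*y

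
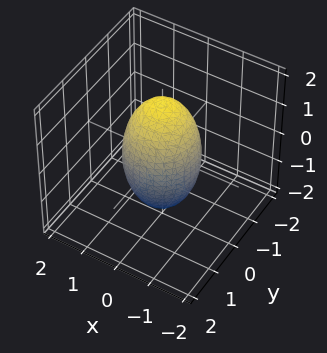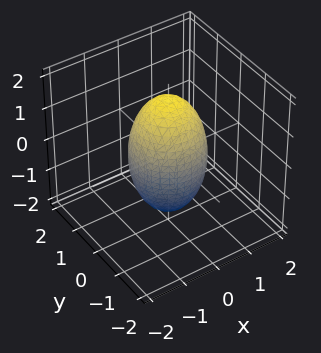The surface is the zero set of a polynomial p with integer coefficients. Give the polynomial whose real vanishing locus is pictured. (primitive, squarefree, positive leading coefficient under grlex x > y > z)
3*x^2 + 3*y^2 + z^2 - 3

1. deg p = 2. A closed, bounded, convex surface; a quadric.
2. Symmetries: the z-axis is an axis of rotation, so x and y enter only as x² + y²; the z ↦ −z reflection is a symmetry, so z appears only in even powers.
3. Reading off the gridlines: the x-axis gridline crossings are at x ∈ {-1, 1}; a circular section at z = 1 has radius between 0 and 1.
4. Fitting integer coefficients to these (and the overall shape) gives p. Check: (0, -1, 0) on the y-axis lies on the surface, and p(0, -1, 0) = 0. ✓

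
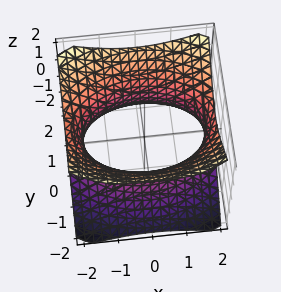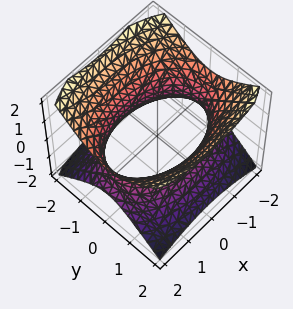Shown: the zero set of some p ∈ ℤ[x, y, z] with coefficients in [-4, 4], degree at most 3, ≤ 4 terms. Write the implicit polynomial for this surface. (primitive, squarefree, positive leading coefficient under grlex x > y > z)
1. The degree is 2 — one connected sheet with a waist; a quadric.
2. Symmetries: the x ↦ −x reflection is a symmetry, so x appears only in even powers; mirror symmetry y ↦ −y ⇒ only even powers of y; it's symmetric under z → −z, forcing even powers of z.
3. Against the integer gridlines: no z-intercept at any integer in the box.
4. Putting this together gives p.

x^2 + 2*y^2 - 2*z^2 - 3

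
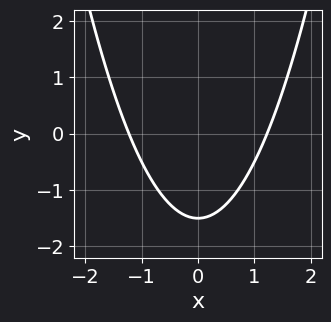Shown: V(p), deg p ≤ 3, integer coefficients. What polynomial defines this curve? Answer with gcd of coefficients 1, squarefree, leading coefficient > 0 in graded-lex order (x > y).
2*x^2 - 2*y - 3

1. The degree is 2 — a generic line meets the curve in up to 2 points.
2. Symmetries: the x ↦ −x reflection is a symmetry, so x appears only in even powers.
3. Fitting integer coefficients to these (and the overall shape) gives p.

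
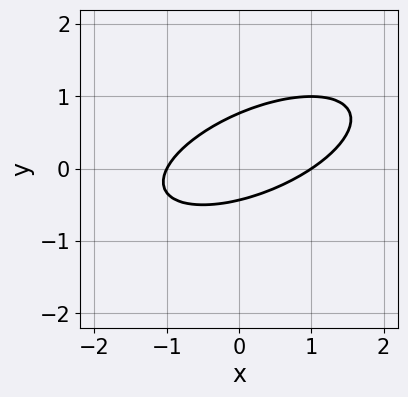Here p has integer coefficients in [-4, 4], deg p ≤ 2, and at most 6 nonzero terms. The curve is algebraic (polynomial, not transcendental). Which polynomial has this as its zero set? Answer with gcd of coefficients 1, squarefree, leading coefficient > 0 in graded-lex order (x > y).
The degree is 2 — a generic line meets the curve in up to 2 points.
Reading off the gridlines: among the integer gridlines, it crosses the x-axis at x ∈ {-1, 1}.
Matching integer coefficients to the picture gives p.

x^2 - 2*x*y + 3*y^2 - y - 1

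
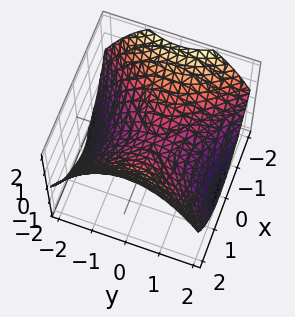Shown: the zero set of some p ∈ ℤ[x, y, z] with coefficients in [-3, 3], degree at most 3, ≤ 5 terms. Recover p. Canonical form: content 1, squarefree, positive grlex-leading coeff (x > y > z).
x^2 - y^2 - 2*z

1. Degree: a hyperbolic paraboloid; a quadric, so deg p = 2.
2. Symmetries: it's symmetric under x → −x, forcing even powers of x; mirror symmetry y ↦ −y ⇒ only even powers of y.
3. Against the integer gridlines: it meets the z-axis at z = 0 (among the integer gridlines); one x-axis crossing is at x = 0; it meets the y-axis at y = 0 (among the integer gridlines).
4. Fitting integer coefficients to these (and the overall shape) gives p.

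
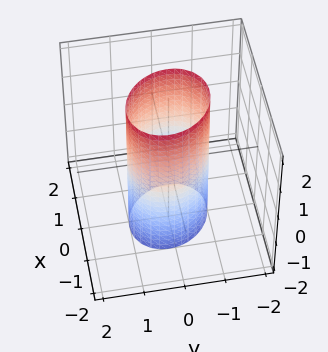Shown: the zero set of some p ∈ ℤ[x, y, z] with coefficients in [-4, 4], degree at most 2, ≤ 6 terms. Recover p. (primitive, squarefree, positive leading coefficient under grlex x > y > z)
3*x^2 + x*y + 3*y^2 - 3

Degree: the shape is more complex than any degree-1 surface, so deg p = 2.
Against the integer gridlines: the y-axis gridline crossings are at y ∈ {-1, 1}; the x-axis gridline crossings are at x ∈ {-1, 1}; the surface avoids every integer z-axis point in the box.
The integer polynomial consistent with all of this is the stated p.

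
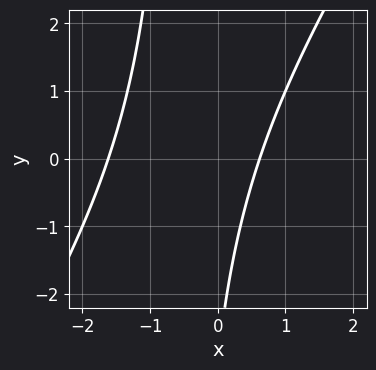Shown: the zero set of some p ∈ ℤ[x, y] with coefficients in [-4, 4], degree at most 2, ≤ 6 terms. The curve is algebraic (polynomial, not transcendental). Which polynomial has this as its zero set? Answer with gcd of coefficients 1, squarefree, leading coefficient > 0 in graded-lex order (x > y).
3*x^2 - 2*x*y + 3*x - y - 3

1. The degree is 2 — no degree-1 curve has this shape.
2. Checking where it meets the axes: it misses every integer gridline on the y-axis.
3. Together with the visible shape, these determine p as stated.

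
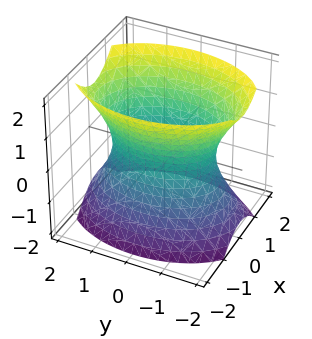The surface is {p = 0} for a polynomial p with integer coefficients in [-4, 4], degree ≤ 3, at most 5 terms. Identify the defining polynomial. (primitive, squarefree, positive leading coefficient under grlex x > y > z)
First, the degree is 2 — an hourglass — one-sheet hyperboloid; a quadric.
Then, symmetries: mirror symmetry z ↦ −z ⇒ only even powers of z; the y ↦ −y reflection is a symmetry, so y appears only in even powers; mirror symmetry x ↦ −x ⇒ only even powers of x.
Then, checking where it meets the axes: the surface avoids every integer z-axis point in the box; the x-axis gridline crossings are at x ∈ {-1, 1}.
Finally, matching integer coefficients to the picture gives p.

2*x^2 + y^2 - z^2 - 2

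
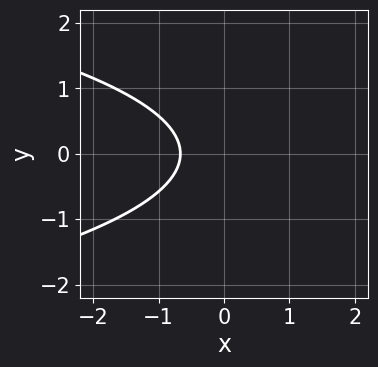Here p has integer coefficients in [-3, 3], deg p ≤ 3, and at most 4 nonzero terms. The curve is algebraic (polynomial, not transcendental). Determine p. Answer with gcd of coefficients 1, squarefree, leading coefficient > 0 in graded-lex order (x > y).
Degree: a generic line meets the curve in up to 2 points, so deg p = 2.
Symmetries: the y ↦ −y reflection is a symmetry, so y appears only in even powers.
Observable constraints: the curve avoids every integer y-axis point in the box.
The integer polynomial consistent with all of this is the stated p.

3*y^2 + 3*x + 2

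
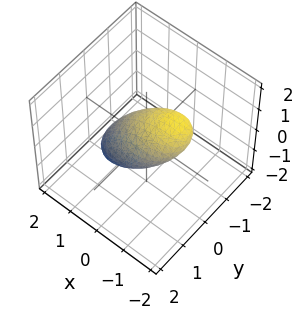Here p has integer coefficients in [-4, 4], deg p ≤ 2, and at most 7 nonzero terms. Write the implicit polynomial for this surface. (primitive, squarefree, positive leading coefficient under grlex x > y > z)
1. The degree is 2 — the shape is more complex than any degree-1 surface.
2. From the visible intercepts: the x-axis gridline crossings are at x ∈ {-1, 1}.
3. Solving for integer coefficients yields p as stated.

2*x^2 + 3*x*z + 3*y^2 + 2*y*z + 3*z^2 - 2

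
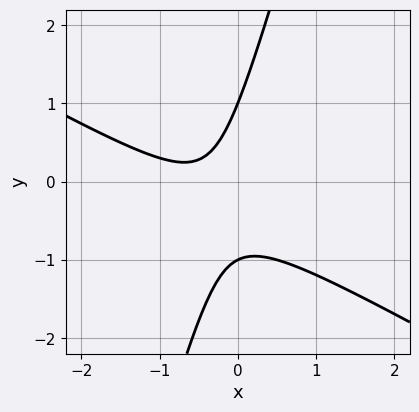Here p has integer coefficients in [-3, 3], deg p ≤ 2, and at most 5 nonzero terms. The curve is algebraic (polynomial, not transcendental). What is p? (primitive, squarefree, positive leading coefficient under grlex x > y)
(a) Degree: no degree-1 curve has this shape, so deg p = 2.
(b) Reading off the gridlines: no x-intercept at any integer in the box; among the integer gridlines, it crosses the y-axis at y ∈ {-1, 1}.
(c) Assembling these constraints gives the stated polynomial.

2*x^2 + 3*x*y - y^2 + 2*x + 1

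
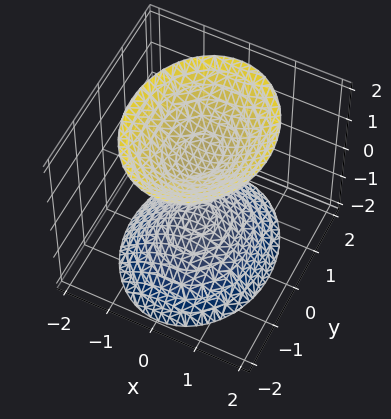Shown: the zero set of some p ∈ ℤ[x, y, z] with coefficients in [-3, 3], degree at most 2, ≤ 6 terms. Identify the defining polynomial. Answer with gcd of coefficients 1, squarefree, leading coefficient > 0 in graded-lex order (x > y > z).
3*x^2 + 2*y^2 - 2*z^2 + 2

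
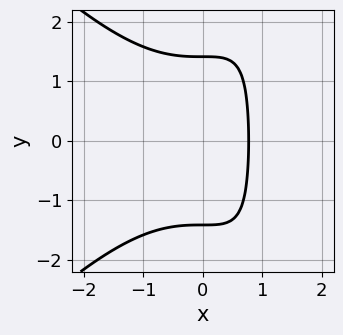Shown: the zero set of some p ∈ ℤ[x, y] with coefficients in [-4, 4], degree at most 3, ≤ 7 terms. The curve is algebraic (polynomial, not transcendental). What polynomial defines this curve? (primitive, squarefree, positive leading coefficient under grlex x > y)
x^3 - x*y^2 + y^2 + 2*x - 2

First, degree: the shape is more complex than any degree-2 curve, so deg p = 3.
Next, symmetries: mirror symmetry y ↦ −y ⇒ only even powers of y.
Finally, solving for integer coefficients yields p as stated.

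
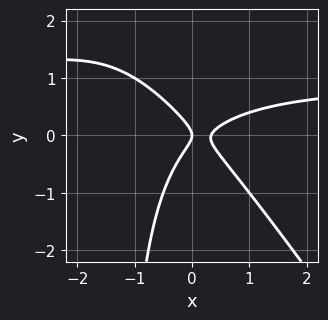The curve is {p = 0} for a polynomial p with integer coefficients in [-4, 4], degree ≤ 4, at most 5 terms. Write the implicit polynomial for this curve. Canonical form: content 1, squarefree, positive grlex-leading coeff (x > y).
3*x^2*y + 2*x*y^2 - 3*x^2 + 3*y^2 + x

1. The degree is 3 — a generic line meets the curve in up to 3 points.
2. From the axis intercepts and sections: it crosses the x-axis at the gridline x = 0; it crosses the y-axis at the gridline y = 0.
3. Fitting integer coefficients to these (and the overall shape) gives p.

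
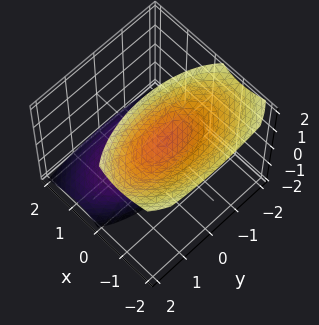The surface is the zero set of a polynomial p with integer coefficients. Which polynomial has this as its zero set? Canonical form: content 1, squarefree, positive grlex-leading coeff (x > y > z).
3*x^2 + 3*x*z + y^2 - z^2 + 1

First, the picture has 2 separate pieces.
Next, the degree is 2 — the shape is more complex than any degree-1 surface.
Then, reading off the gridlines: it misses every integer gridline on the x-axis; the surface avoids every integer y-axis point in the box.
Finally, fitting integer coefficients to these (and the overall shape) gives p.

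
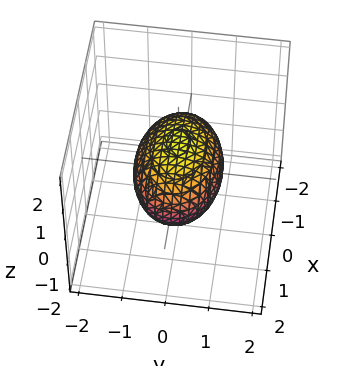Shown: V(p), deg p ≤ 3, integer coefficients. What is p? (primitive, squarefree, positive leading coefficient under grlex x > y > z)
(a) The degree is 2 — a closed, bounded, convex surface; a quadric.
(b) Symmetries: the x ↦ −x reflection is a symmetry, so x appears only in even powers; the z ↦ −z reflection is a symmetry, so z appears only in even powers; the y ↦ −y reflection is a symmetry, so y appears only in even powers.
(c) From the axis intercepts and sections: the z-axis gridline crossings are at z ∈ {-1, 1}; among the integer gridlines, it crosses the y-axis at y ∈ {-1, 1}.
(d) Matching integer coefficients to the picture gives p.

x^2 + 2*y^2 + 2*z^2 - 2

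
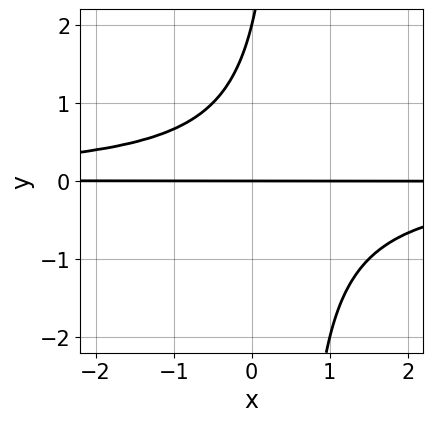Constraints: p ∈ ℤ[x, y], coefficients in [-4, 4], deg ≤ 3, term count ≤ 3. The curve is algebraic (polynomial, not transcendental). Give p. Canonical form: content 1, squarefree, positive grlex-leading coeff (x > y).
2*x*y^2 - y^2 + 2*y

The degree is 3 — no degree-2 curve has this shape.
Reading off the gridlines: every point of the x-axis in the box is on the curve; the y-axis gridline crossings are at y ∈ {0, 2}.
Solving for integer coefficients yields p as stated.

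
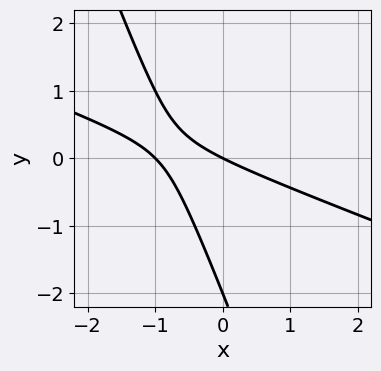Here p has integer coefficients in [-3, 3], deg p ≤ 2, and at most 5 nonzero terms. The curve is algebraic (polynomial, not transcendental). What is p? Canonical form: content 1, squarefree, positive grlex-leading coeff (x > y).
The degree is 2 — no degree-1 curve has this shape.
Against the integer gridlines: among the integer gridlines, it crosses the y-axis at y ∈ {-2, 0}; the x-axis gridline crossings are at x ∈ {-1, 0}.
Matching integer coefficients to the picture gives p.

x^2 + 3*x*y + y^2 + x + 2*y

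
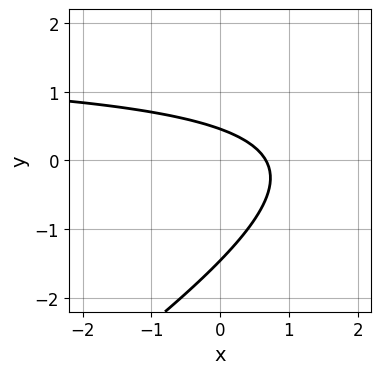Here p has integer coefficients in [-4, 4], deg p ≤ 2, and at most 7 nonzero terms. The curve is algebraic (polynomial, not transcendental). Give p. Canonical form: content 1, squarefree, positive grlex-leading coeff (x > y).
2*x*y - 3*y^2 - 3*x - 3*y + 2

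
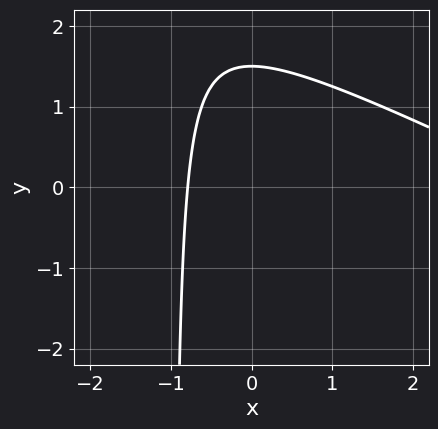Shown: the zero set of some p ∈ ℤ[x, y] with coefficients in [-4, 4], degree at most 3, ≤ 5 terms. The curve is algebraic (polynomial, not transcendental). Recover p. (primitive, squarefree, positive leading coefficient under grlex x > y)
x^2 + 2*x*y - 3*x + 2*y - 3

First, deg p = 2. No degree-1 curve has this shape.
Finally, putting this together gives p.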